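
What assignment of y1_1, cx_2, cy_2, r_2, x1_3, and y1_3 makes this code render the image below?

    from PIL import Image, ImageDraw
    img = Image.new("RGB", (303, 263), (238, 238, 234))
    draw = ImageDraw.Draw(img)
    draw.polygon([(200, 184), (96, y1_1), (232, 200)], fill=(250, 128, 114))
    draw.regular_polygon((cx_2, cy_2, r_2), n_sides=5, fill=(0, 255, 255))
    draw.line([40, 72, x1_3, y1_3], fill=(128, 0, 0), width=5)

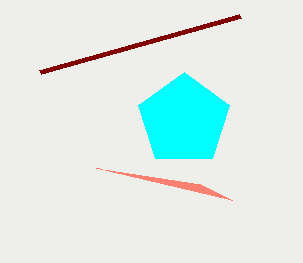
y1_1 = 168
cx_2 = 184
cy_2 = 120
r_2 = 48
x1_3 = 240
y1_3 = 16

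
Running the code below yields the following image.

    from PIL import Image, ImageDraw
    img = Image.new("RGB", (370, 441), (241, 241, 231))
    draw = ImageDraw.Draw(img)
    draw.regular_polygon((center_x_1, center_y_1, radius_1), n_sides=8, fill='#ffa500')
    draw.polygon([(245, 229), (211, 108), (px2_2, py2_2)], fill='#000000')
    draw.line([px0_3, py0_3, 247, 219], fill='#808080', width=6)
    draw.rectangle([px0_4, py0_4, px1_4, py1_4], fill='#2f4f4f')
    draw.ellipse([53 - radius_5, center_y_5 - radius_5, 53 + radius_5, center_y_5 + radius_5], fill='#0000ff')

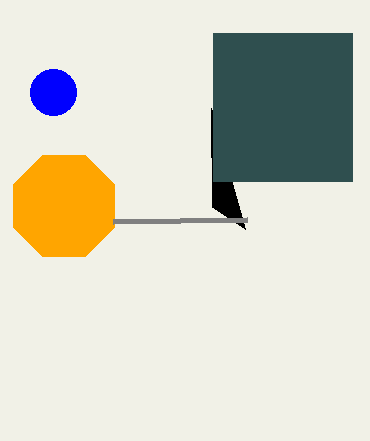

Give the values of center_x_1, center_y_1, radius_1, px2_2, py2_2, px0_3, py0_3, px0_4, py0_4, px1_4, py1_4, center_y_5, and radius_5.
center_x_1 = 64, center_y_1 = 206, radius_1 = 55, px2_2 = 212, py2_2 = 207, px0_3 = 113, py0_3 = 221, px0_4 = 213, py0_4 = 33, px1_4 = 352, py1_4 = 181, center_y_5 = 92, radius_5 = 23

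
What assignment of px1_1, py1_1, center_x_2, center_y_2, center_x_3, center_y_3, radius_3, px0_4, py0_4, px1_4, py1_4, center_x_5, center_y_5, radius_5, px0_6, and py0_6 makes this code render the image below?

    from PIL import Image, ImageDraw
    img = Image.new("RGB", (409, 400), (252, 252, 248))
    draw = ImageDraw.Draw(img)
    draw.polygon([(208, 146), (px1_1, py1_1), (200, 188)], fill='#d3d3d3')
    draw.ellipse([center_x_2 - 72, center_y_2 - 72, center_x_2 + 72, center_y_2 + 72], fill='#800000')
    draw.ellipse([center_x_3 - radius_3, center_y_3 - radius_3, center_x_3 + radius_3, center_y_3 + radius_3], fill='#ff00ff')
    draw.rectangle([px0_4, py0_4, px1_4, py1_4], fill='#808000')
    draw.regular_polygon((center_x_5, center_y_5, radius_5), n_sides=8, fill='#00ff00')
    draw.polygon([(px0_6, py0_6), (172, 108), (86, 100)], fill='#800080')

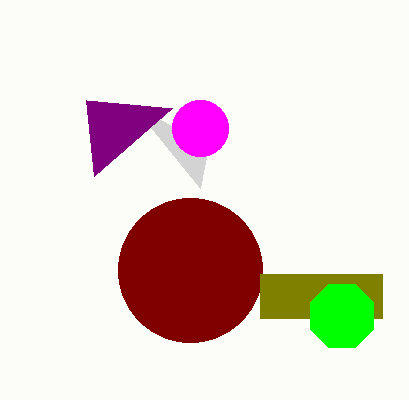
px1_1 = 132
py1_1 = 104
center_x_2 = 190
center_y_2 = 270
center_x_3 = 200
center_y_3 = 128
radius_3 = 28
px0_4 = 260
py0_4 = 274
px1_4 = 382
py1_4 = 318
center_x_5 = 342
center_y_5 = 316
radius_5 = 34
px0_6 = 94
py0_6 = 176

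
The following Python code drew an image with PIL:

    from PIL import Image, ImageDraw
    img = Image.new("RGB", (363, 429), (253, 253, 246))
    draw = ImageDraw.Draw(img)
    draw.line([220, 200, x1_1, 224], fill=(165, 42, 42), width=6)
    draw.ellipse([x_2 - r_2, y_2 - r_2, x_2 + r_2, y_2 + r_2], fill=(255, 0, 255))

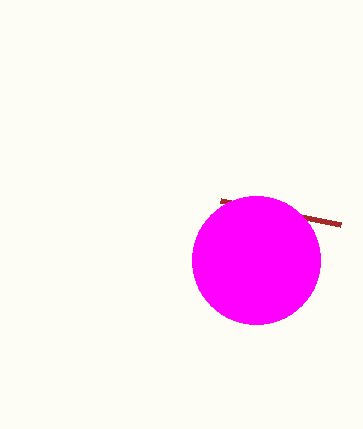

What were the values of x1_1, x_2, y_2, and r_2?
x1_1 = 340; x_2 = 256; y_2 = 260; r_2 = 64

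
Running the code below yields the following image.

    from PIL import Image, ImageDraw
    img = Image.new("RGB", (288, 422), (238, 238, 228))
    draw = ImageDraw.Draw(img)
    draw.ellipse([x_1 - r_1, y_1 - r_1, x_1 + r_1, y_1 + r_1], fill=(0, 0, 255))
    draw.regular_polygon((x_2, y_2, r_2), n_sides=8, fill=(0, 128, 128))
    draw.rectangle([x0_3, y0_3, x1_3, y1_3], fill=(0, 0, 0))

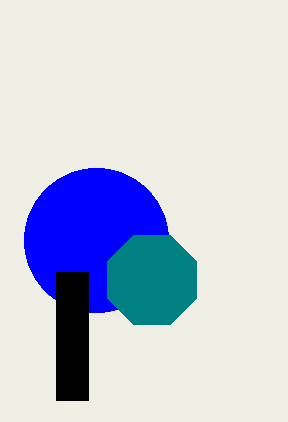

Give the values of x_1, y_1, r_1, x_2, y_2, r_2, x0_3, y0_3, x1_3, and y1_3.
x_1 = 96; y_1 = 240; r_1 = 72; x_2 = 152; y_2 = 280; r_2 = 48; x0_3 = 56; y0_3 = 272; x1_3 = 88; y1_3 = 400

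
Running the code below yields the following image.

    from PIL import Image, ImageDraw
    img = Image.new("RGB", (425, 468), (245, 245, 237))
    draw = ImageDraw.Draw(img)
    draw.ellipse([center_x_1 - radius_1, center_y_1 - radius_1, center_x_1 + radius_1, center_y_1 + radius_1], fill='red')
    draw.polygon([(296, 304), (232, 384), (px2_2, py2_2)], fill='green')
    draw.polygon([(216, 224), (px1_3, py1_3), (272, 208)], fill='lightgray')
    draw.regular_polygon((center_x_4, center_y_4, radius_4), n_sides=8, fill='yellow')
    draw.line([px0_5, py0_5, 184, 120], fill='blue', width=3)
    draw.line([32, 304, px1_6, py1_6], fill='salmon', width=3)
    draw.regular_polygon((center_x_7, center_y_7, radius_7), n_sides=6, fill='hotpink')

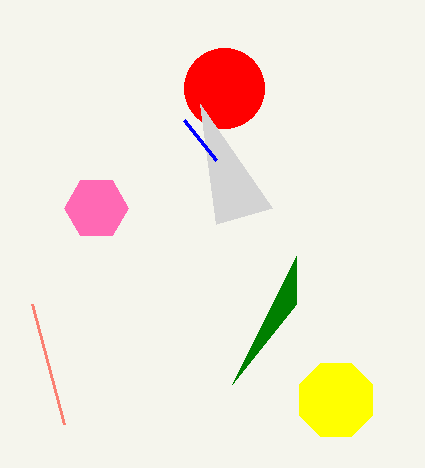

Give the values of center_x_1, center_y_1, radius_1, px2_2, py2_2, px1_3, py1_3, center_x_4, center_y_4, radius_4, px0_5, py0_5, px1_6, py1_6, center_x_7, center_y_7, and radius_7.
center_x_1 = 224, center_y_1 = 88, radius_1 = 40, px2_2 = 296, py2_2 = 256, px1_3 = 200, py1_3 = 104, center_x_4 = 336, center_y_4 = 400, radius_4 = 40, px0_5 = 216, py0_5 = 160, px1_6 = 64, py1_6 = 424, center_x_7 = 96, center_y_7 = 208, radius_7 = 32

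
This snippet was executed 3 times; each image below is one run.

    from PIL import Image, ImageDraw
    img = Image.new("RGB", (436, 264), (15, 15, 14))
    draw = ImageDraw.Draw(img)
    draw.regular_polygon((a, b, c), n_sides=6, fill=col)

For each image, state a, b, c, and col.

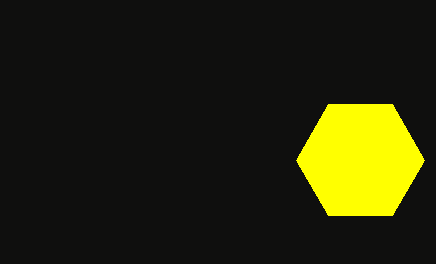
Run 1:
a = 360, b = 160, c = 64, col = 'yellow'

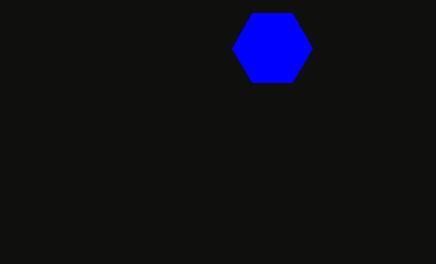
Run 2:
a = 272, b = 48, c = 40, col = 'blue'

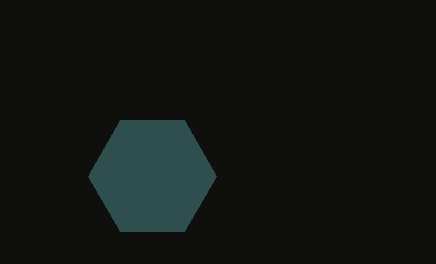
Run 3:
a = 152; b = 176; c = 64; col = 'darkslategray'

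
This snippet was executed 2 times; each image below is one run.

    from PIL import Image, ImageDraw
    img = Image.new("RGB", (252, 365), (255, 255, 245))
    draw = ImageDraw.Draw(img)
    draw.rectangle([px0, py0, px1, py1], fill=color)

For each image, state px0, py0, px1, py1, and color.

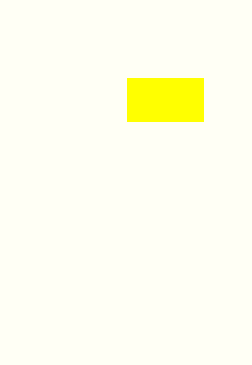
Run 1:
px0 = 127, py0 = 78, px1 = 203, py1 = 121, color = 'yellow'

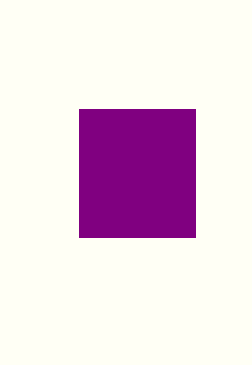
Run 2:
px0 = 79; py0 = 109; px1 = 195; py1 = 237; color = 'purple'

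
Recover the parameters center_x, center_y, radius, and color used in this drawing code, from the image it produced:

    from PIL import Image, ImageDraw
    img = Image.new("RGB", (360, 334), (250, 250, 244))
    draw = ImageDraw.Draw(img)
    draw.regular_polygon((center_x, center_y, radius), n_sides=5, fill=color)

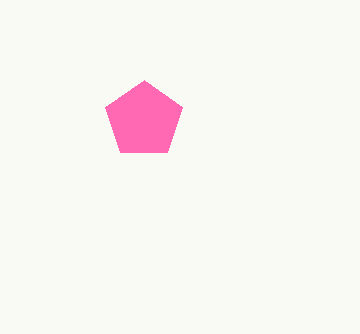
center_x = 144, center_y = 120, radius = 40, color = 'hotpink'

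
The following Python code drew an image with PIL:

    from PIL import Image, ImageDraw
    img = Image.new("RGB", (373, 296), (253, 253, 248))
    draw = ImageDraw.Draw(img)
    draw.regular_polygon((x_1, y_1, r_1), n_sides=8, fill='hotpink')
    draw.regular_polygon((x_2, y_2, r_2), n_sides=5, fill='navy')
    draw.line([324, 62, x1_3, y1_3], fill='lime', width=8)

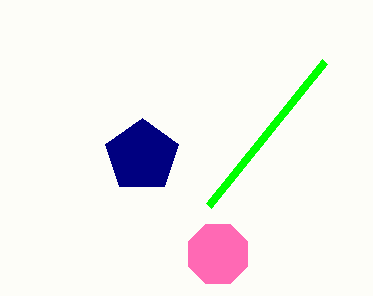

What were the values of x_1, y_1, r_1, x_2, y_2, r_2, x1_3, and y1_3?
x_1 = 218
y_1 = 254
r_1 = 32
x_2 = 142
y_2 = 156
r_2 = 38
x1_3 = 208
y1_3 = 206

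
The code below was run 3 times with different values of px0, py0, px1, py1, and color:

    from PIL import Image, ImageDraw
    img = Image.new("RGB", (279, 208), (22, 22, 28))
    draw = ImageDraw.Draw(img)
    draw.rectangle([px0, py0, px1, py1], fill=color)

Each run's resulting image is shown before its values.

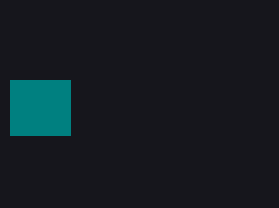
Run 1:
px0 = 10
py0 = 80
px1 = 70
py1 = 135
color = 'teal'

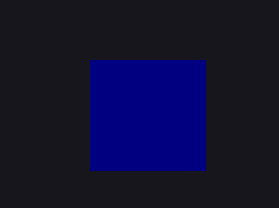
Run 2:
px0 = 90, py0 = 60, px1 = 205, py1 = 170, color = 'navy'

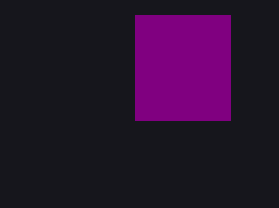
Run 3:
px0 = 135
py0 = 15
px1 = 230
py1 = 120
color = 'purple'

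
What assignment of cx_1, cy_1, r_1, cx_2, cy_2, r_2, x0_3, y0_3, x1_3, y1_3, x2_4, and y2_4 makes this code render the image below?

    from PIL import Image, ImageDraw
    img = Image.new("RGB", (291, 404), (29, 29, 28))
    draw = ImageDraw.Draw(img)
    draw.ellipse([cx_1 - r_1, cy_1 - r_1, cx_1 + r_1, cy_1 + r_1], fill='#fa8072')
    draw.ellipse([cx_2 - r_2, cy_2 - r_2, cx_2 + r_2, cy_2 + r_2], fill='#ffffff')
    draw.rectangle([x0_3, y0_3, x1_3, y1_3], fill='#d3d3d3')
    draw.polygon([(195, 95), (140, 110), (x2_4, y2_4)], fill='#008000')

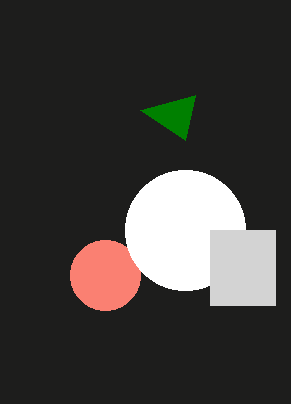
cx_1 = 105; cy_1 = 275; r_1 = 35; cx_2 = 185; cy_2 = 230; r_2 = 60; x0_3 = 210; y0_3 = 230; x1_3 = 275; y1_3 = 305; x2_4 = 185; y2_4 = 140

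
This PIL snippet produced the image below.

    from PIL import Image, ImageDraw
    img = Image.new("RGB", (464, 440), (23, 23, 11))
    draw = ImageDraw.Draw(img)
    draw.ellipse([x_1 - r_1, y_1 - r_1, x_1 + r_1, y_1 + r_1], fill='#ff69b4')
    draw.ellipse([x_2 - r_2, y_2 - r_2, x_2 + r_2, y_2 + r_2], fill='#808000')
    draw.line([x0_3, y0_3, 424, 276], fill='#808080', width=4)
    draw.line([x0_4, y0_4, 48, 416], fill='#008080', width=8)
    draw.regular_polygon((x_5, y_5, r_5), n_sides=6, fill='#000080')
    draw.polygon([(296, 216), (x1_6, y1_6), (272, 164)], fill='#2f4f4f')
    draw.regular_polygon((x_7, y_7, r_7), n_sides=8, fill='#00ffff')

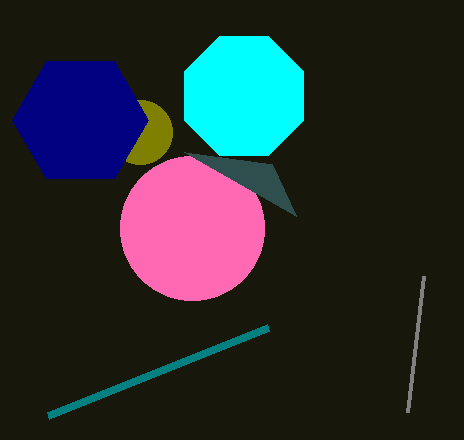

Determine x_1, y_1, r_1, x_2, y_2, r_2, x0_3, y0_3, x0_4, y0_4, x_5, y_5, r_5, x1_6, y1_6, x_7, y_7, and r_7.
x_1 = 192, y_1 = 228, r_1 = 72, x_2 = 140, y_2 = 132, r_2 = 32, x0_3 = 408, y0_3 = 412, x0_4 = 268, y0_4 = 328, x_5 = 80, y_5 = 120, r_5 = 68, x1_6 = 184, y1_6 = 152, x_7 = 244, y_7 = 96, r_7 = 64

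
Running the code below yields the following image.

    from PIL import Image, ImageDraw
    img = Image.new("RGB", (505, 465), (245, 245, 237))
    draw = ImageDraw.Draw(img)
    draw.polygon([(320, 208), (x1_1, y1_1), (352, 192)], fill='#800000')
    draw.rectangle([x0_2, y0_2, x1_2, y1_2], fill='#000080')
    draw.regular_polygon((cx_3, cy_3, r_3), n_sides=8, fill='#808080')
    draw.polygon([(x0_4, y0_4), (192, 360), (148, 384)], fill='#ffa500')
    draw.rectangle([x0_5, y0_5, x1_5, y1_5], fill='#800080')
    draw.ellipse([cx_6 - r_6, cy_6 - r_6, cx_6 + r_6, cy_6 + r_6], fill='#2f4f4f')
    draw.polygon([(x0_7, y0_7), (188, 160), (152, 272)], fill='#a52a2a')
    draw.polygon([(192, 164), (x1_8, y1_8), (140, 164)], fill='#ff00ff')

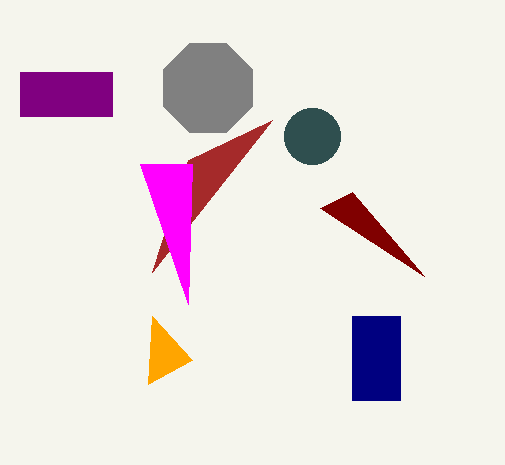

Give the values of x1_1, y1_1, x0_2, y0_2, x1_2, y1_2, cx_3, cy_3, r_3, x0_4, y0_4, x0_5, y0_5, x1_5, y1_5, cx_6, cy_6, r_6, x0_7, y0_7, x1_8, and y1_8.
x1_1 = 424
y1_1 = 276
x0_2 = 352
y0_2 = 316
x1_2 = 400
y1_2 = 400
cx_3 = 208
cy_3 = 88
r_3 = 48
x0_4 = 152
y0_4 = 316
x0_5 = 20
y0_5 = 72
x1_5 = 112
y1_5 = 116
cx_6 = 312
cy_6 = 136
r_6 = 28
x0_7 = 272
y0_7 = 120
x1_8 = 188
y1_8 = 304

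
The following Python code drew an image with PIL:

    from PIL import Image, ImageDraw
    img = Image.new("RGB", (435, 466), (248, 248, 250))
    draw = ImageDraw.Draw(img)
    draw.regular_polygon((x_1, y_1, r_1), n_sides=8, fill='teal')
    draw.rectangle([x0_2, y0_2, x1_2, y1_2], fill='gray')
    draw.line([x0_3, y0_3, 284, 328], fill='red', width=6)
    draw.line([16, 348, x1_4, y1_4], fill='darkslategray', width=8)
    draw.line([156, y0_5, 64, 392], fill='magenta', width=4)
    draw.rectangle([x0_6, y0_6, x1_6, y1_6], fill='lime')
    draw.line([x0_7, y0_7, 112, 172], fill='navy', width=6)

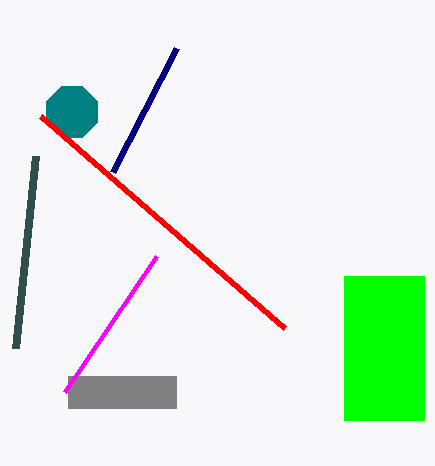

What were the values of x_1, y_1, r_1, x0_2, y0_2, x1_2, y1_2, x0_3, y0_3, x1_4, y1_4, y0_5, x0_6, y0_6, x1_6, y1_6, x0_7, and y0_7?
x_1 = 72
y_1 = 112
r_1 = 28
x0_2 = 68
y0_2 = 376
x1_2 = 176
y1_2 = 408
x0_3 = 40
y0_3 = 116
x1_4 = 36
y1_4 = 156
y0_5 = 256
x0_6 = 344
y0_6 = 276
x1_6 = 424
y1_6 = 420
x0_7 = 176
y0_7 = 48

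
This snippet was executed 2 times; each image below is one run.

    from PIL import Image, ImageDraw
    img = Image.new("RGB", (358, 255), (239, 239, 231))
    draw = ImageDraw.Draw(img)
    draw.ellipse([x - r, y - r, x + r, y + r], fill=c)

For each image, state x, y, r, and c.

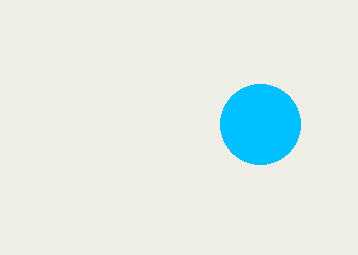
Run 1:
x = 260; y = 124; r = 40; c = 'deepskyblue'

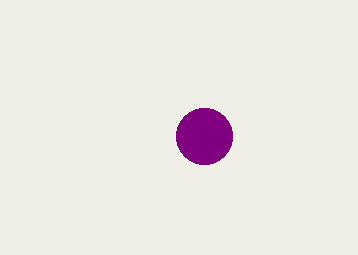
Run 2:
x = 204; y = 136; r = 28; c = 'purple'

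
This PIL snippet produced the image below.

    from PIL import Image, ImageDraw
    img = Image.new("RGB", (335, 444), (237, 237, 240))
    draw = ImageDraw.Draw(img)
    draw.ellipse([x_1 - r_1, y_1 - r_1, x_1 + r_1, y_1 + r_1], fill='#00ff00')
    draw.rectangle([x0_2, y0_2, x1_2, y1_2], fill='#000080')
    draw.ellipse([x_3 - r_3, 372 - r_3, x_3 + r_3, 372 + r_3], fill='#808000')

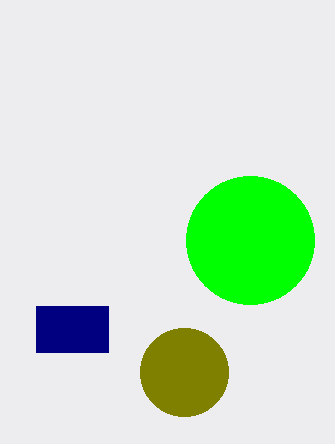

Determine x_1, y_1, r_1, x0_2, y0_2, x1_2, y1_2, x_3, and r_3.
x_1 = 250; y_1 = 240; r_1 = 64; x0_2 = 36; y0_2 = 306; x1_2 = 108; y1_2 = 352; x_3 = 184; r_3 = 44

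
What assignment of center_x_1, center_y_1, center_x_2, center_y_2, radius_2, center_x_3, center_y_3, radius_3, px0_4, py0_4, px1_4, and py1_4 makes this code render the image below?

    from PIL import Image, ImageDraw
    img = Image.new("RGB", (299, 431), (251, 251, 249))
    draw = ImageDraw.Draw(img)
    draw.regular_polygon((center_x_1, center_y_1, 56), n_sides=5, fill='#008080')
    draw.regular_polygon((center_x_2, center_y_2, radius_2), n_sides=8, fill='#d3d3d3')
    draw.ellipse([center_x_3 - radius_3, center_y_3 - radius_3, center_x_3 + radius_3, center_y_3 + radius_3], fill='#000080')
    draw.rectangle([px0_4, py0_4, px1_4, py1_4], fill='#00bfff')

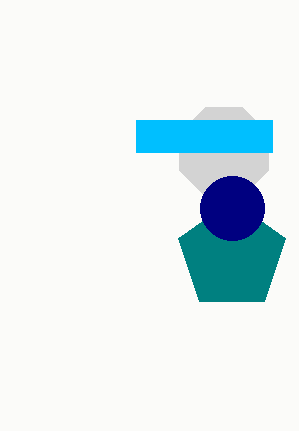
center_x_1 = 232
center_y_1 = 256
center_x_2 = 224
center_y_2 = 152
radius_2 = 48
center_x_3 = 232
center_y_3 = 208
radius_3 = 32
px0_4 = 136
py0_4 = 120
px1_4 = 272
py1_4 = 152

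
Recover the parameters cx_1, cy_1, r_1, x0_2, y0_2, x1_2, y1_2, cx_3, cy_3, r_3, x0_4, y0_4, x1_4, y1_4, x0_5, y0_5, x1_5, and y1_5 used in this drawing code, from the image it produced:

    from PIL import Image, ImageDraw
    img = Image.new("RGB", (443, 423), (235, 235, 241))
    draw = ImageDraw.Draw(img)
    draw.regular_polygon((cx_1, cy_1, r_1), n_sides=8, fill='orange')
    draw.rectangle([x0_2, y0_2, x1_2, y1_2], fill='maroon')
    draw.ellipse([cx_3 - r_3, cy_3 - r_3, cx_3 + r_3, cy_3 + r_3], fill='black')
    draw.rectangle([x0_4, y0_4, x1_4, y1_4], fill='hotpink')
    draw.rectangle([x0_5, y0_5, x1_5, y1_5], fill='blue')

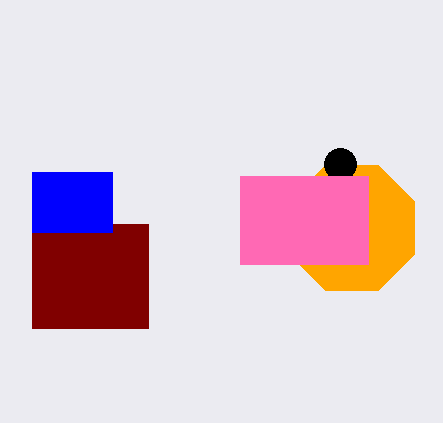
cx_1 = 352, cy_1 = 228, r_1 = 68, x0_2 = 32, y0_2 = 224, x1_2 = 148, y1_2 = 328, cx_3 = 340, cy_3 = 164, r_3 = 16, x0_4 = 240, y0_4 = 176, x1_4 = 368, y1_4 = 264, x0_5 = 32, y0_5 = 172, x1_5 = 112, y1_5 = 232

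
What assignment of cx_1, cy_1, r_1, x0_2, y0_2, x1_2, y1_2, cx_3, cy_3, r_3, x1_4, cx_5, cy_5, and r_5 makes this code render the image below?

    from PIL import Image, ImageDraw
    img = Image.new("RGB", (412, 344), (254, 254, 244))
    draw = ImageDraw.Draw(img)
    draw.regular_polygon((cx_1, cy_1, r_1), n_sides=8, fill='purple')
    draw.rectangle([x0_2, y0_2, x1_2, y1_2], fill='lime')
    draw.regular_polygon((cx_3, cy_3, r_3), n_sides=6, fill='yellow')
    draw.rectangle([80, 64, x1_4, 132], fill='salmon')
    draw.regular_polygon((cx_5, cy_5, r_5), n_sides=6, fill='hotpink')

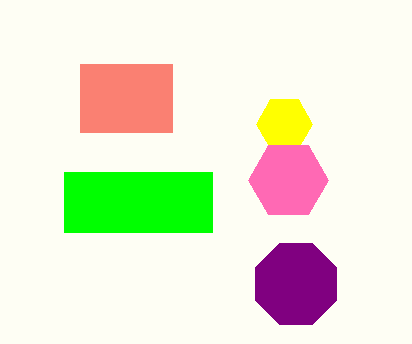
cx_1 = 296
cy_1 = 284
r_1 = 44
x0_2 = 64
y0_2 = 172
x1_2 = 212
y1_2 = 232
cx_3 = 284
cy_3 = 124
r_3 = 28
x1_4 = 172
cx_5 = 288
cy_5 = 180
r_5 = 40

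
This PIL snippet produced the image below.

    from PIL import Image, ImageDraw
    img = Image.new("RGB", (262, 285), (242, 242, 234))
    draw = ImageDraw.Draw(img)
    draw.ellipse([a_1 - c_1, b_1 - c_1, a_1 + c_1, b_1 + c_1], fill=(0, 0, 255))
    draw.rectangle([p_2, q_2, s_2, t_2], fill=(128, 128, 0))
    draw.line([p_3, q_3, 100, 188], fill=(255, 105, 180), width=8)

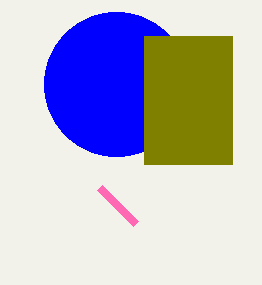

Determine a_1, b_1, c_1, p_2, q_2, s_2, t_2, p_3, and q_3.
a_1 = 116, b_1 = 84, c_1 = 72, p_2 = 144, q_2 = 36, s_2 = 232, t_2 = 164, p_3 = 136, q_3 = 224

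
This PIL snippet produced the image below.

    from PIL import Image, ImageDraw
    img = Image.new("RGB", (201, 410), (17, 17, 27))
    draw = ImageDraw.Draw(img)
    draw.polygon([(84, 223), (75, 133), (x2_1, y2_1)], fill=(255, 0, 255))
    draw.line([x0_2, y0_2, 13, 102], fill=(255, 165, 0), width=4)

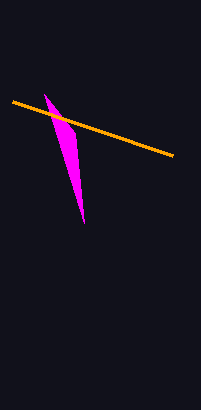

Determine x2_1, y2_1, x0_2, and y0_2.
x2_1 = 44
y2_1 = 94
x0_2 = 173
y0_2 = 156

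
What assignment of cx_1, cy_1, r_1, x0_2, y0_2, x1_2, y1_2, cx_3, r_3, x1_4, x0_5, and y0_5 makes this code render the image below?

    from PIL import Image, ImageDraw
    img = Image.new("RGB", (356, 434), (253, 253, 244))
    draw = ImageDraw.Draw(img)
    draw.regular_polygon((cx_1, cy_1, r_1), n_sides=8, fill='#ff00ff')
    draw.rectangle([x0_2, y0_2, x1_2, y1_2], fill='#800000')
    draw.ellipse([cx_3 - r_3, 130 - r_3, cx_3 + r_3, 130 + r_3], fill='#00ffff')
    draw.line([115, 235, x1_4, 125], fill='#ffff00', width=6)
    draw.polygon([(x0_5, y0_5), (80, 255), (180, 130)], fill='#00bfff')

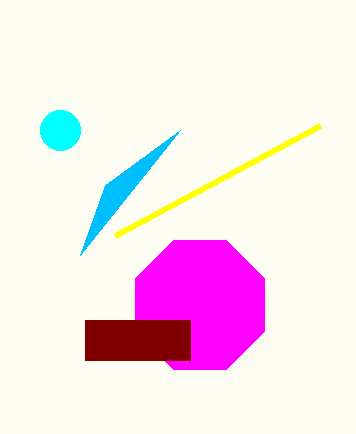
cx_1 = 200
cy_1 = 305
r_1 = 70
x0_2 = 85
y0_2 = 320
x1_2 = 190
y1_2 = 360
cx_3 = 60
r_3 = 20
x1_4 = 320
x0_5 = 105
y0_5 = 185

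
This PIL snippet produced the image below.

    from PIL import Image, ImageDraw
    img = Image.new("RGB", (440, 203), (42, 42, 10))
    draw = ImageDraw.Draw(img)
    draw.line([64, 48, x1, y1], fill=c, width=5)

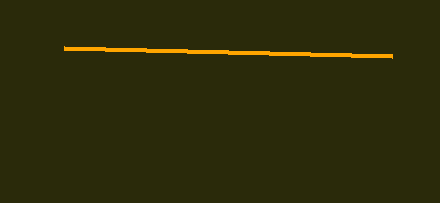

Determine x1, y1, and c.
x1 = 392
y1 = 56
c = 'orange'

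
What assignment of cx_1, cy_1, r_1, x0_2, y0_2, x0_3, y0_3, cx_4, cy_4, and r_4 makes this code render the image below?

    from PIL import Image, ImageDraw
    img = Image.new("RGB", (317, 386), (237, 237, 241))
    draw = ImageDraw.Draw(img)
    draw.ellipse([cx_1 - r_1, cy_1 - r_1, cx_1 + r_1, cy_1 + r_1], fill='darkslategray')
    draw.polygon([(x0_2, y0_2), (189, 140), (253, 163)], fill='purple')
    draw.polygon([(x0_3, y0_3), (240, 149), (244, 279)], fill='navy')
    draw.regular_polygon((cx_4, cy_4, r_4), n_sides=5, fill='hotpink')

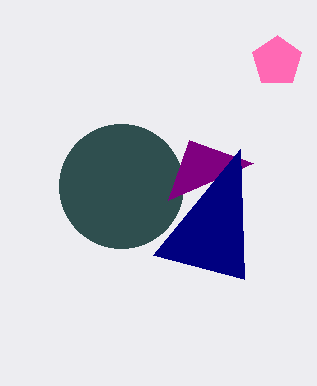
cx_1 = 121; cy_1 = 186; r_1 = 62; x0_2 = 168; y0_2 = 200; x0_3 = 153; y0_3 = 255; cx_4 = 277; cy_4 = 61; r_4 = 26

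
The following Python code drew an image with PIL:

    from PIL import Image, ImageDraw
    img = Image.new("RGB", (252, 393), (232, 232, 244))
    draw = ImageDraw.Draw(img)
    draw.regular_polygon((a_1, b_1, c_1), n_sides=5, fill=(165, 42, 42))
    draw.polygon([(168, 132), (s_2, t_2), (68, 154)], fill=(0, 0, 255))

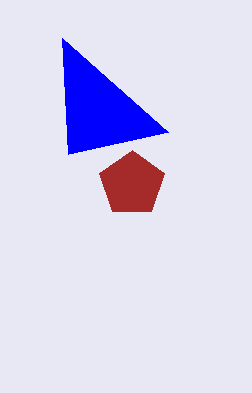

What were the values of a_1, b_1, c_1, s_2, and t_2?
a_1 = 132; b_1 = 184; c_1 = 34; s_2 = 62; t_2 = 38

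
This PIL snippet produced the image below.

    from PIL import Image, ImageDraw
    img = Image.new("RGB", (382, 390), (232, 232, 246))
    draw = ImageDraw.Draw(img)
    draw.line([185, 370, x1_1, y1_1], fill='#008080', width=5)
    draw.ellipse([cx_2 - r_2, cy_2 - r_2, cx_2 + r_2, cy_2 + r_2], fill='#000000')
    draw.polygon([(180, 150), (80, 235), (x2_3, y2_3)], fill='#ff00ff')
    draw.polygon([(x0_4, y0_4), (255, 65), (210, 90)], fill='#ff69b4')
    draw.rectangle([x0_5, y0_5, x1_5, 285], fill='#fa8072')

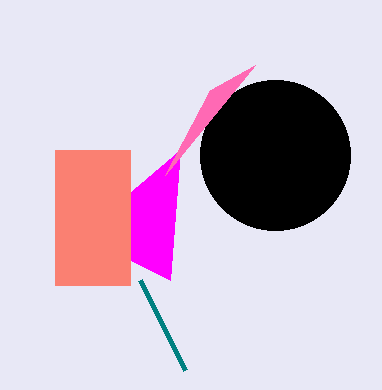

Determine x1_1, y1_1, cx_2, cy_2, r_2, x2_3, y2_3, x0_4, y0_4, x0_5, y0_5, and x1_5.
x1_1 = 140; y1_1 = 280; cx_2 = 275; cy_2 = 155; r_2 = 75; x2_3 = 170; y2_3 = 280; x0_4 = 165; y0_4 = 175; x0_5 = 55; y0_5 = 150; x1_5 = 130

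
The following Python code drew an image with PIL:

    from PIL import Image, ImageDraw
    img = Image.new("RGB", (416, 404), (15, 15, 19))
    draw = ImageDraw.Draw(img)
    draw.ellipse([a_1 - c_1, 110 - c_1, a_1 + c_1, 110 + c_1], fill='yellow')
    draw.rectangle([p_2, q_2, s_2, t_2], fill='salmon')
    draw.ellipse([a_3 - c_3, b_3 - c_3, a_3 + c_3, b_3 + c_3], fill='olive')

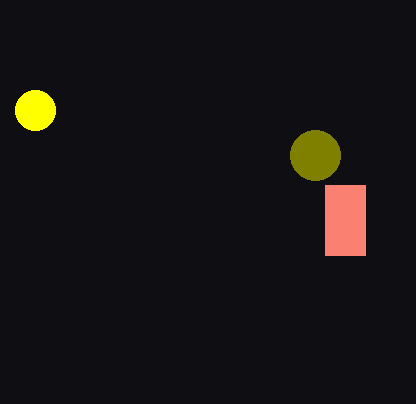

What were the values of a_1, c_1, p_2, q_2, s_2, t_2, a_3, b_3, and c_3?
a_1 = 35, c_1 = 20, p_2 = 325, q_2 = 185, s_2 = 365, t_2 = 255, a_3 = 315, b_3 = 155, c_3 = 25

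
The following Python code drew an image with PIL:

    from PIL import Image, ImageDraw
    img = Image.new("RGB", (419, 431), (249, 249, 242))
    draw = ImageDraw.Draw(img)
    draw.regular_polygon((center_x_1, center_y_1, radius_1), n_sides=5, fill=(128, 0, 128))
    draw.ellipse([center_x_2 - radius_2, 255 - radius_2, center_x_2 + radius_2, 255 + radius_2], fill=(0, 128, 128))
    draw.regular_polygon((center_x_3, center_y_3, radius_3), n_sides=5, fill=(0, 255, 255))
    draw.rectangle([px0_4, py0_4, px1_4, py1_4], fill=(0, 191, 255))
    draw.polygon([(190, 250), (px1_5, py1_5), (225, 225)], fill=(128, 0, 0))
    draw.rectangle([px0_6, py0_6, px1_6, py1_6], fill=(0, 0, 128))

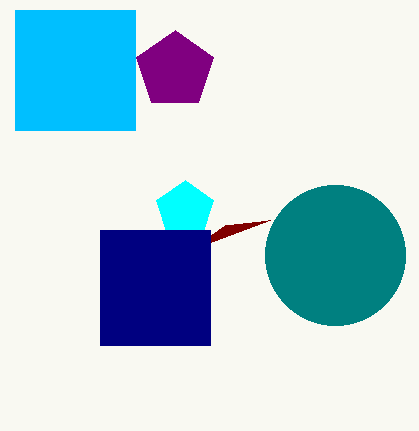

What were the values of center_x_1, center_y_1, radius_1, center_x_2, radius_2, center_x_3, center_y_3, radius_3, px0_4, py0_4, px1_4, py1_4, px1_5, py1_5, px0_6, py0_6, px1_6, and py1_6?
center_x_1 = 175, center_y_1 = 70, radius_1 = 40, center_x_2 = 335, radius_2 = 70, center_x_3 = 185, center_y_3 = 210, radius_3 = 30, px0_4 = 15, py0_4 = 10, px1_4 = 135, py1_4 = 130, px1_5 = 270, py1_5 = 220, px0_6 = 100, py0_6 = 230, px1_6 = 210, py1_6 = 345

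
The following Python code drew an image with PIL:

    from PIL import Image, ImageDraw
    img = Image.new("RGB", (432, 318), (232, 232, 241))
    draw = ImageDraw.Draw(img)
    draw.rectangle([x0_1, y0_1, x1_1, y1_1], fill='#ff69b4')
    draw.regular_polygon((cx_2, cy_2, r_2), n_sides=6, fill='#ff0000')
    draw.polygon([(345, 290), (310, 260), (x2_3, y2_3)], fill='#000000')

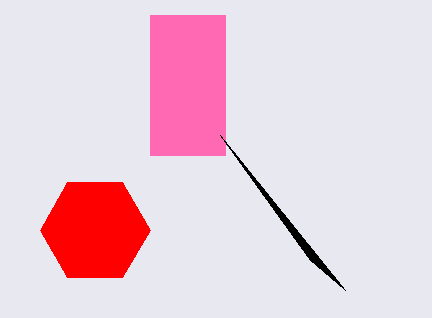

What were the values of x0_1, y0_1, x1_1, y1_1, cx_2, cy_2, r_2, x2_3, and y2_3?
x0_1 = 150; y0_1 = 15; x1_1 = 225; y1_1 = 155; cx_2 = 95; cy_2 = 230; r_2 = 55; x2_3 = 220; y2_3 = 135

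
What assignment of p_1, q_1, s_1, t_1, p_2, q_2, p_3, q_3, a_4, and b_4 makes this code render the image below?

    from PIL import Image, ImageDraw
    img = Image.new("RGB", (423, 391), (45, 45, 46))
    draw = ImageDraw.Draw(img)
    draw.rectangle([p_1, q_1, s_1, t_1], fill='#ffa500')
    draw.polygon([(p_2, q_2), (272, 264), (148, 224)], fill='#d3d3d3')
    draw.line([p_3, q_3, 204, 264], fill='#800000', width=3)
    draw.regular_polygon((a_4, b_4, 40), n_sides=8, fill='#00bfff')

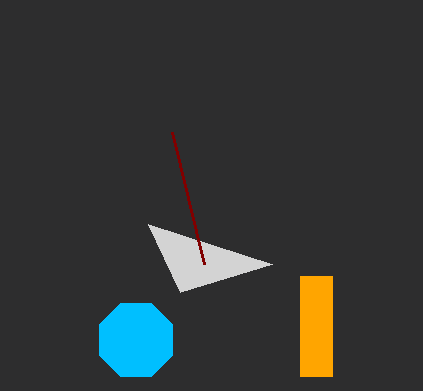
p_1 = 300; q_1 = 276; s_1 = 332; t_1 = 376; p_2 = 180; q_2 = 292; p_3 = 172; q_3 = 132; a_4 = 136; b_4 = 340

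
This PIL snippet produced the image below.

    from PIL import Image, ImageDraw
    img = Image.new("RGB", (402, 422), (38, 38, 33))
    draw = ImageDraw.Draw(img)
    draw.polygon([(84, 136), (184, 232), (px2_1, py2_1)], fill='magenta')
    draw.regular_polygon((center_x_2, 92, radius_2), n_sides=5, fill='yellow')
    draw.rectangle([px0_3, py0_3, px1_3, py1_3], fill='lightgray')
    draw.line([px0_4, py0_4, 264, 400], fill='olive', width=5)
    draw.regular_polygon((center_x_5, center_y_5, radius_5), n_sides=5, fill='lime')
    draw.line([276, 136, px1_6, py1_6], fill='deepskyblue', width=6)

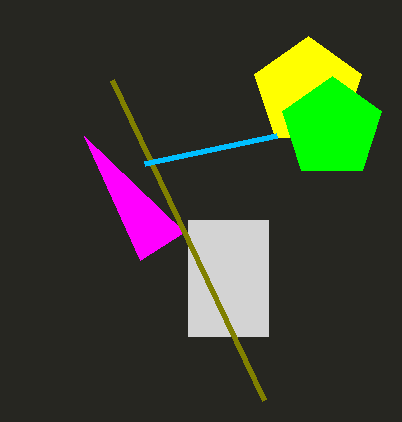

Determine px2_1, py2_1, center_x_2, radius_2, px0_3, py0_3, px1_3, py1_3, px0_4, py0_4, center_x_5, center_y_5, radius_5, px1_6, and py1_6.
px2_1 = 140, py2_1 = 260, center_x_2 = 308, radius_2 = 56, px0_3 = 188, py0_3 = 220, px1_3 = 268, py1_3 = 336, px0_4 = 112, py0_4 = 80, center_x_5 = 332, center_y_5 = 128, radius_5 = 52, px1_6 = 144, py1_6 = 164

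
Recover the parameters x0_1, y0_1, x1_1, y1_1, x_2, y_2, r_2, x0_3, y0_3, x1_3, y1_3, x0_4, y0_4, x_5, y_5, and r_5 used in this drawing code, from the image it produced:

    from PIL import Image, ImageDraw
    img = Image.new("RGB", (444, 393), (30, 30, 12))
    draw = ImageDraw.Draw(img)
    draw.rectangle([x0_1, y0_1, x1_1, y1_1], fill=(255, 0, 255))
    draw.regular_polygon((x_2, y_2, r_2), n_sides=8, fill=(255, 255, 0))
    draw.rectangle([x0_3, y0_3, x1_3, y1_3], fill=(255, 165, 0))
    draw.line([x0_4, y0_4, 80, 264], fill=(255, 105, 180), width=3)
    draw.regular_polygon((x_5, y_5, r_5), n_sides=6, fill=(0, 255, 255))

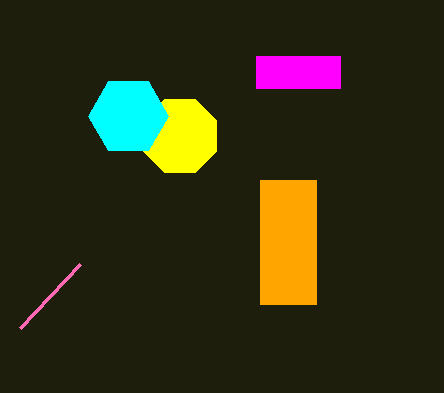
x0_1 = 256; y0_1 = 56; x1_1 = 340; y1_1 = 88; x_2 = 180; y_2 = 136; r_2 = 40; x0_3 = 260; y0_3 = 180; x1_3 = 316; y1_3 = 304; x0_4 = 20; y0_4 = 328; x_5 = 128; y_5 = 116; r_5 = 40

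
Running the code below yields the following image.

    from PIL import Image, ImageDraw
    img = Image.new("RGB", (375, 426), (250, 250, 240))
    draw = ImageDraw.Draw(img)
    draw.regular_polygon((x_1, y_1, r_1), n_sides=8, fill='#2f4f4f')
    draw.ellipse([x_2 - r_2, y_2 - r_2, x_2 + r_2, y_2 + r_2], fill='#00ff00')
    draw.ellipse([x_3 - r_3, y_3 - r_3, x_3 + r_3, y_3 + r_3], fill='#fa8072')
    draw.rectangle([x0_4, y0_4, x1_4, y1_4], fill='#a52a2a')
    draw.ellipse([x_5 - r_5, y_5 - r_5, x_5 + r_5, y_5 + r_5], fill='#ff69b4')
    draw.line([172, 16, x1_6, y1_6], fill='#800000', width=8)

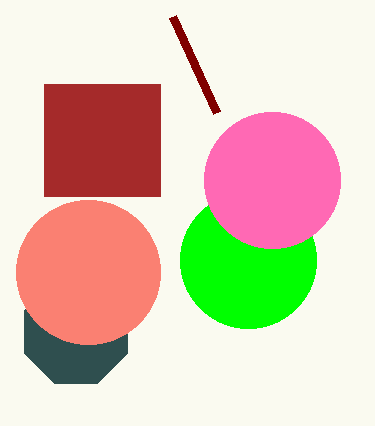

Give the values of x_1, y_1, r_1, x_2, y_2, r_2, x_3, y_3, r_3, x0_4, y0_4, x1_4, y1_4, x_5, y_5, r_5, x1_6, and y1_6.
x_1 = 76; y_1 = 332; r_1 = 56; x_2 = 248; y_2 = 260; r_2 = 68; x_3 = 88; y_3 = 272; r_3 = 72; x0_4 = 44; y0_4 = 84; x1_4 = 160; y1_4 = 196; x_5 = 272; y_5 = 180; r_5 = 68; x1_6 = 216; y1_6 = 112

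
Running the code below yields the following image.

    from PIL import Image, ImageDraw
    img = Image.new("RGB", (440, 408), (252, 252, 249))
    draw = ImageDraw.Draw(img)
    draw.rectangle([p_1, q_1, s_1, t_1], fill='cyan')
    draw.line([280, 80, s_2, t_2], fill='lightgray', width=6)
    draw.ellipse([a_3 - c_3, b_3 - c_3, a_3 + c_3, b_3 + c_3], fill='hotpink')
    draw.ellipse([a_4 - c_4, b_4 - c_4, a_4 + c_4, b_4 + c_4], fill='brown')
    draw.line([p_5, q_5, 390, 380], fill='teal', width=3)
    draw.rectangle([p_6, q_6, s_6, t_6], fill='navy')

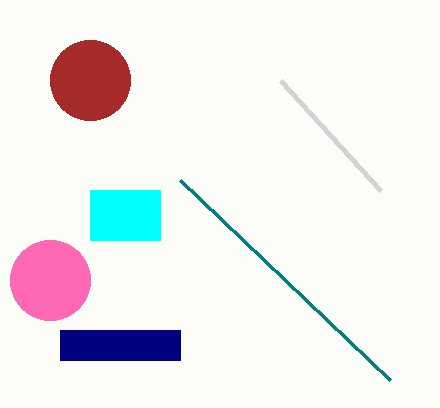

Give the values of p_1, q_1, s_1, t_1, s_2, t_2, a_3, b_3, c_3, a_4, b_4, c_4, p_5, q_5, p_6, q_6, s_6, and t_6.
p_1 = 90, q_1 = 190, s_1 = 160, t_1 = 240, s_2 = 380, t_2 = 190, a_3 = 50, b_3 = 280, c_3 = 40, a_4 = 90, b_4 = 80, c_4 = 40, p_5 = 180, q_5 = 180, p_6 = 60, q_6 = 330, s_6 = 180, t_6 = 360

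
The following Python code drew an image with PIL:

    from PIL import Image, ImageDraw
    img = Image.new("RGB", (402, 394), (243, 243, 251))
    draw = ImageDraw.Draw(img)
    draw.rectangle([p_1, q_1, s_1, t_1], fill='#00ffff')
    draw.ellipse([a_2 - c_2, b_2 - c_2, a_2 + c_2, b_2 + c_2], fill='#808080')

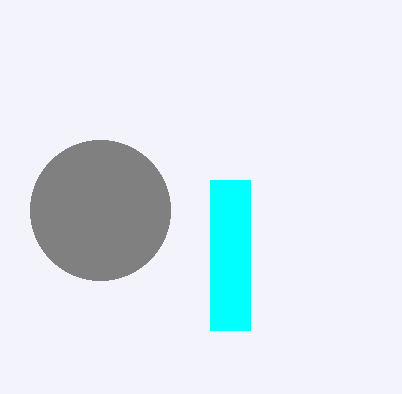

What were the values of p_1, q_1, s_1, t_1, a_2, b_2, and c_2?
p_1 = 210, q_1 = 180, s_1 = 250, t_1 = 330, a_2 = 100, b_2 = 210, c_2 = 70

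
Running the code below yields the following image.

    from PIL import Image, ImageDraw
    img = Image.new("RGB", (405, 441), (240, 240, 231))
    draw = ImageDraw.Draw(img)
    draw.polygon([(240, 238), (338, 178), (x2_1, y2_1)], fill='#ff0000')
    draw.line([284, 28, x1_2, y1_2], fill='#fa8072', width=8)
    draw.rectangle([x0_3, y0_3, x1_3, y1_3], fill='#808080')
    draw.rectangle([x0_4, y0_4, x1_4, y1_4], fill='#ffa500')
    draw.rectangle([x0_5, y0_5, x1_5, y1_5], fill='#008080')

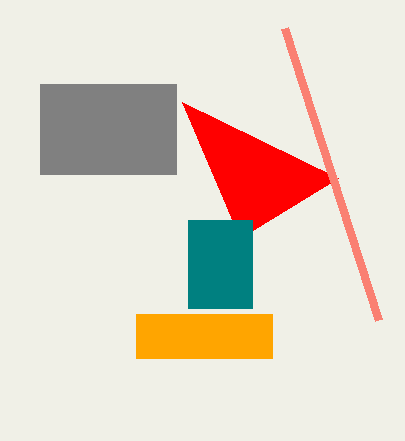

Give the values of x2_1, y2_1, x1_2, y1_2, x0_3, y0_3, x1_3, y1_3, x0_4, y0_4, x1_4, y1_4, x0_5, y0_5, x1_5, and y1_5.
x2_1 = 182
y2_1 = 102
x1_2 = 378
y1_2 = 320
x0_3 = 40
y0_3 = 84
x1_3 = 176
y1_3 = 174
x0_4 = 136
y0_4 = 314
x1_4 = 272
y1_4 = 358
x0_5 = 188
y0_5 = 220
x1_5 = 252
y1_5 = 308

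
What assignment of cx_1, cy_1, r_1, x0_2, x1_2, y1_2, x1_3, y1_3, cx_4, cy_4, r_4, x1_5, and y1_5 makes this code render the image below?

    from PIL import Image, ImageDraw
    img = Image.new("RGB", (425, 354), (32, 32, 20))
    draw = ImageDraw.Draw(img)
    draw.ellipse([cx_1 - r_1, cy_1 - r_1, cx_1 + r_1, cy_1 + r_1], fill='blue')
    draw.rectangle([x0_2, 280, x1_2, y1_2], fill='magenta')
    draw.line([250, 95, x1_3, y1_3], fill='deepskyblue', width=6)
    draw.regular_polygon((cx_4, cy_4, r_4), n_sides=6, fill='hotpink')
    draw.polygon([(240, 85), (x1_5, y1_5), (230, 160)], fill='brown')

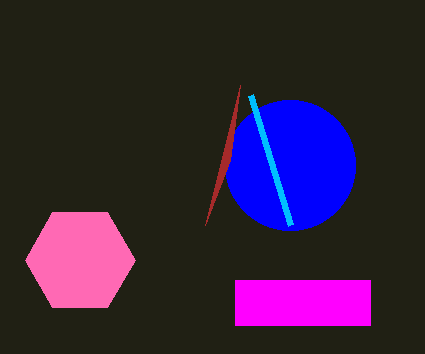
cx_1 = 290; cy_1 = 165; r_1 = 65; x0_2 = 235; x1_2 = 370; y1_2 = 325; x1_3 = 290; y1_3 = 225; cx_4 = 80; cy_4 = 260; r_4 = 55; x1_5 = 205; y1_5 = 225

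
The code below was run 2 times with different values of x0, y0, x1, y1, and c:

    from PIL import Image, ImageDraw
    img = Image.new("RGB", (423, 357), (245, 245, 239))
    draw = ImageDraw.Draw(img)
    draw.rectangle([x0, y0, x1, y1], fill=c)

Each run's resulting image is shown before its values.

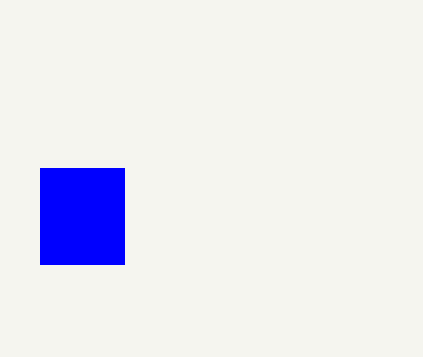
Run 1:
x0 = 40; y0 = 168; x1 = 124; y1 = 264; c = 'blue'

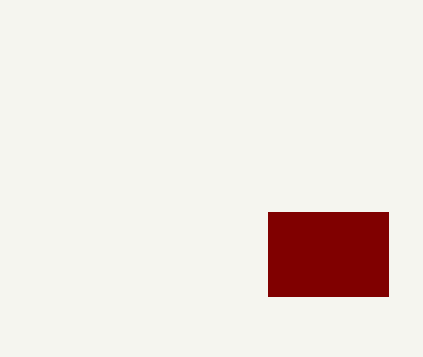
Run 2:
x0 = 268
y0 = 212
x1 = 388
y1 = 296
c = 'maroon'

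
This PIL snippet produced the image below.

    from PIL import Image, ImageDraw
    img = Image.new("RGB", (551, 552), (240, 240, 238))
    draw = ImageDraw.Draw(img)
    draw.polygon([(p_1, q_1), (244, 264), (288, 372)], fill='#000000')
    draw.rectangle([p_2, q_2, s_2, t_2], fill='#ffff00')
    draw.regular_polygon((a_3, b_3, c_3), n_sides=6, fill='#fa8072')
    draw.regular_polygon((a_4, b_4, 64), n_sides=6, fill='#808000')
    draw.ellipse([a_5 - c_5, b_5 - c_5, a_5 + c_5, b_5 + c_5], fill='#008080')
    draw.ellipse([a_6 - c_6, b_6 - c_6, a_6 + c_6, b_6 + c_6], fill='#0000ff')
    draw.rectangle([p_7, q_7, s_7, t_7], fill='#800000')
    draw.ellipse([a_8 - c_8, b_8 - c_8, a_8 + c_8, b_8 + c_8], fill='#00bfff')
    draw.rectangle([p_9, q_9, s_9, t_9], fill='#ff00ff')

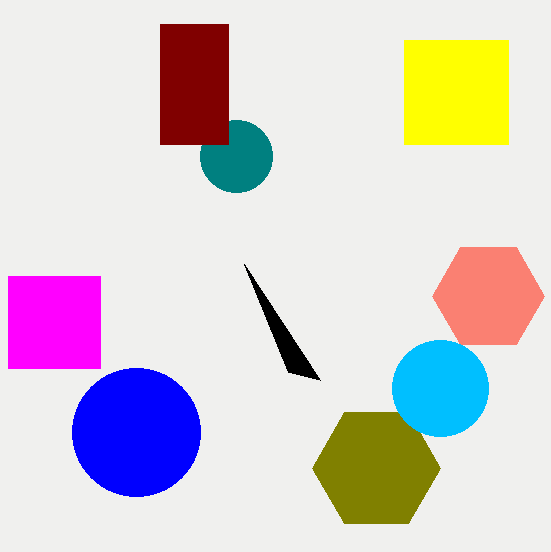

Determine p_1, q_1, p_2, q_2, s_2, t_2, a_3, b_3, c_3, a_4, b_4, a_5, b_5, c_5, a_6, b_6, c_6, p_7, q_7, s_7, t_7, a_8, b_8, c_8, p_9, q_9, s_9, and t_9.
p_1 = 320, q_1 = 380, p_2 = 404, q_2 = 40, s_2 = 508, t_2 = 144, a_3 = 488, b_3 = 296, c_3 = 56, a_4 = 376, b_4 = 468, a_5 = 236, b_5 = 156, c_5 = 36, a_6 = 136, b_6 = 432, c_6 = 64, p_7 = 160, q_7 = 24, s_7 = 228, t_7 = 144, a_8 = 440, b_8 = 388, c_8 = 48, p_9 = 8, q_9 = 276, s_9 = 100, t_9 = 368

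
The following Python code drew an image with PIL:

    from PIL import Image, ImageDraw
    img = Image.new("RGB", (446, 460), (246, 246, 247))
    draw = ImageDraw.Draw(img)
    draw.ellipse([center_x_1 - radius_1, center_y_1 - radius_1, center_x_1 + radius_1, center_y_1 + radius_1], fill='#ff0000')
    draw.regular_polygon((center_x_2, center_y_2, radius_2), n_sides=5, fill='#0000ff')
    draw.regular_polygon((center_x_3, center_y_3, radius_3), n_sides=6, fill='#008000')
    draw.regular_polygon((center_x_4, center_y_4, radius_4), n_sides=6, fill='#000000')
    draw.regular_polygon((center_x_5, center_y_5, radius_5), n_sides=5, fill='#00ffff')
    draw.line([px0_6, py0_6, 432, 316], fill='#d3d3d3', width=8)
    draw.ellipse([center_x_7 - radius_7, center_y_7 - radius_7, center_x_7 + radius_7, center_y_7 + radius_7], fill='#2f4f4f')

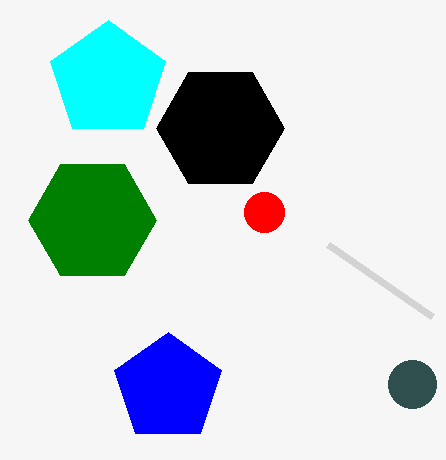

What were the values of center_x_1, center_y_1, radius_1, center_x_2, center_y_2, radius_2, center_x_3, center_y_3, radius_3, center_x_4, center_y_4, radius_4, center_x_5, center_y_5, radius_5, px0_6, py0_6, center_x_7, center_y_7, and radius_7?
center_x_1 = 264
center_y_1 = 212
radius_1 = 20
center_x_2 = 168
center_y_2 = 388
radius_2 = 56
center_x_3 = 92
center_y_3 = 220
radius_3 = 64
center_x_4 = 220
center_y_4 = 128
radius_4 = 64
center_x_5 = 108
center_y_5 = 80
radius_5 = 60
px0_6 = 328
py0_6 = 244
center_x_7 = 412
center_y_7 = 384
radius_7 = 24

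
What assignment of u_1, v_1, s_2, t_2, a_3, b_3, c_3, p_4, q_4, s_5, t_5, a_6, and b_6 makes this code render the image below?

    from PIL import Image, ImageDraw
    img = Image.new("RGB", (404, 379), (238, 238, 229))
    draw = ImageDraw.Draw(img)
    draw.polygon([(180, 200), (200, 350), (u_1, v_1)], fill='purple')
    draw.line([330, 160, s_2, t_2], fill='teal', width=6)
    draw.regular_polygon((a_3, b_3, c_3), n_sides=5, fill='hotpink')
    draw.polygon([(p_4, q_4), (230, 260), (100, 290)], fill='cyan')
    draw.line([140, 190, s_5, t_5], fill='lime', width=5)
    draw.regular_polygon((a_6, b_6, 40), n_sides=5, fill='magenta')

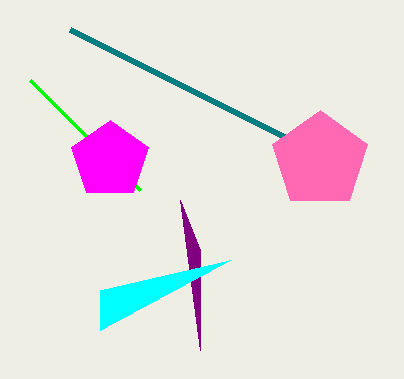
u_1 = 200, v_1 = 250, s_2 = 70, t_2 = 30, a_3 = 320, b_3 = 160, c_3 = 50, p_4 = 100, q_4 = 330, s_5 = 30, t_5 = 80, a_6 = 110, b_6 = 160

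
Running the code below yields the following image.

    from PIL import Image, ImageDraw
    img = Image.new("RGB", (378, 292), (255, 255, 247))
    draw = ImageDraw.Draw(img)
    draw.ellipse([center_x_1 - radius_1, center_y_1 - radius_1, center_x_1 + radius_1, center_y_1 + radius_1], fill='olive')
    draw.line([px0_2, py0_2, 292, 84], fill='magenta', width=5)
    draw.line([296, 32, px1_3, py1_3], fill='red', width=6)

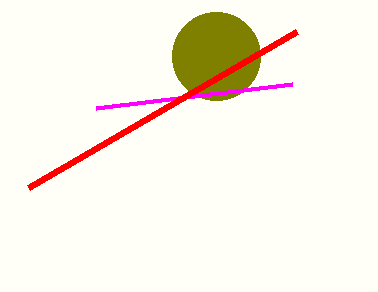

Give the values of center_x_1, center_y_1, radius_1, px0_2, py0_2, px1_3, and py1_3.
center_x_1 = 216; center_y_1 = 56; radius_1 = 44; px0_2 = 96; py0_2 = 108; px1_3 = 28; py1_3 = 188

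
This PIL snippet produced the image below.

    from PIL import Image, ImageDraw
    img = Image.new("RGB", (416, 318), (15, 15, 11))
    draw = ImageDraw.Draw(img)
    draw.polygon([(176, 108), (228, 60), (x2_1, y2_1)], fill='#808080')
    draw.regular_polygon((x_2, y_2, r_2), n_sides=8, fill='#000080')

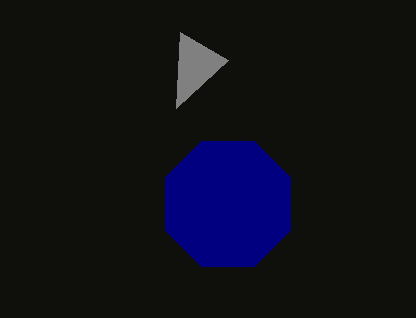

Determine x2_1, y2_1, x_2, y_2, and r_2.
x2_1 = 180
y2_1 = 32
x_2 = 228
y_2 = 204
r_2 = 68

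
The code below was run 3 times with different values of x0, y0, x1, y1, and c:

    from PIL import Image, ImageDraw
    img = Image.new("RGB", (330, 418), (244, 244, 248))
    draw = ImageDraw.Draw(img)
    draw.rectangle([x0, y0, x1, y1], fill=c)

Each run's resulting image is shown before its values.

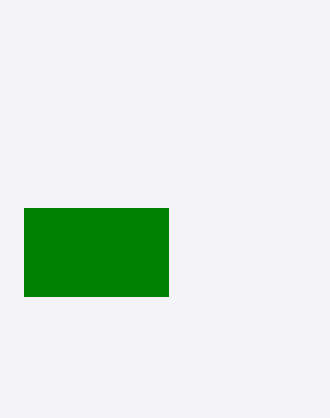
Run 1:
x0 = 24, y0 = 208, x1 = 168, y1 = 296, c = 'green'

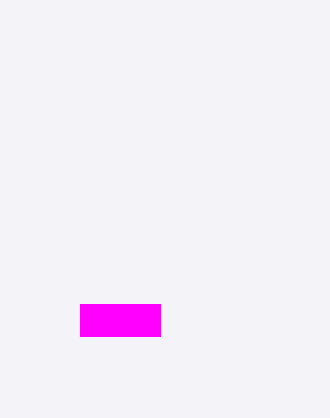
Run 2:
x0 = 80
y0 = 304
x1 = 160
y1 = 336
c = 'magenta'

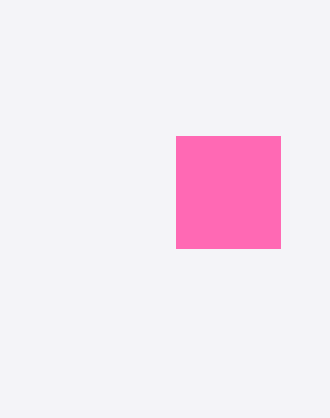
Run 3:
x0 = 176; y0 = 136; x1 = 280; y1 = 248; c = 'hotpink'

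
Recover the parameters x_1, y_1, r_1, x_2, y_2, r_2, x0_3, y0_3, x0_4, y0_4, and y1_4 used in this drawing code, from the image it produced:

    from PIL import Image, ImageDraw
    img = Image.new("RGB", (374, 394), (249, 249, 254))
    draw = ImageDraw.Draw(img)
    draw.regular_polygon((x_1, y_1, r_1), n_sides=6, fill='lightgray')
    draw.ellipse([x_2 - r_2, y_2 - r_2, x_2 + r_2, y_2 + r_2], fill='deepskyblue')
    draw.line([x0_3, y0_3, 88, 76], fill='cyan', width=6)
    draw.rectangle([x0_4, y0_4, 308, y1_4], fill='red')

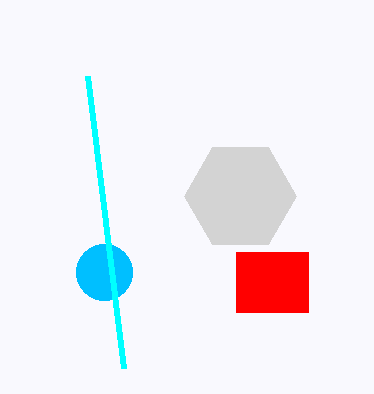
x_1 = 240
y_1 = 196
r_1 = 56
x_2 = 104
y_2 = 272
r_2 = 28
x0_3 = 124
y0_3 = 368
x0_4 = 236
y0_4 = 252
y1_4 = 312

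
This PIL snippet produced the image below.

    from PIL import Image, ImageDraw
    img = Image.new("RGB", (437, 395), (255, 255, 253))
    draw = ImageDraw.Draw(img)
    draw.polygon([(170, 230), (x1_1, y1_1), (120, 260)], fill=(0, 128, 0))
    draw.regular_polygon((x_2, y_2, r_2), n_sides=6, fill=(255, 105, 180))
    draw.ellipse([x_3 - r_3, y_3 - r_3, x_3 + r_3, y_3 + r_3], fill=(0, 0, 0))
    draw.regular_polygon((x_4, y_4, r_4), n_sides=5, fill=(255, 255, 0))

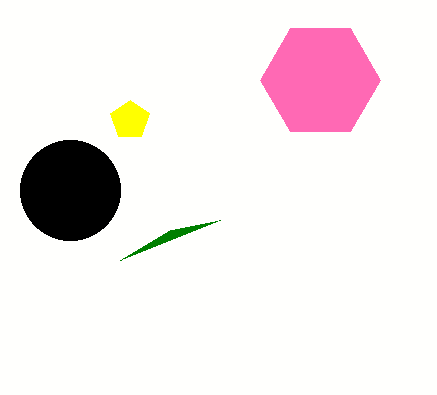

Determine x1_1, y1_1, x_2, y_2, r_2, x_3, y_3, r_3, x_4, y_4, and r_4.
x1_1 = 220; y1_1 = 220; x_2 = 320; y_2 = 80; r_2 = 60; x_3 = 70; y_3 = 190; r_3 = 50; x_4 = 130; y_4 = 120; r_4 = 20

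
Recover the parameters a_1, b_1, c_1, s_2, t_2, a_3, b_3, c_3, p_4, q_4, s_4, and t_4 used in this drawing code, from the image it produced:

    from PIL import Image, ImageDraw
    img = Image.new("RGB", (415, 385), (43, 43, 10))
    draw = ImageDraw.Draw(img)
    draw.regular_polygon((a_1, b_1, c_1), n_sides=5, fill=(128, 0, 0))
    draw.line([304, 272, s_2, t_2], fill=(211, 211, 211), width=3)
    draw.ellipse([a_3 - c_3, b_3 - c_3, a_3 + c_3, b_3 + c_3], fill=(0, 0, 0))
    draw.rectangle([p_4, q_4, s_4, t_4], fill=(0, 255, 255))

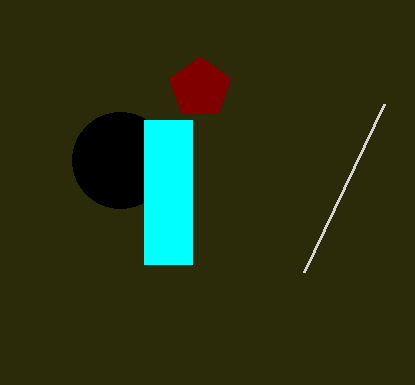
a_1 = 200, b_1 = 88, c_1 = 32, s_2 = 384, t_2 = 104, a_3 = 120, b_3 = 160, c_3 = 48, p_4 = 144, q_4 = 120, s_4 = 192, t_4 = 264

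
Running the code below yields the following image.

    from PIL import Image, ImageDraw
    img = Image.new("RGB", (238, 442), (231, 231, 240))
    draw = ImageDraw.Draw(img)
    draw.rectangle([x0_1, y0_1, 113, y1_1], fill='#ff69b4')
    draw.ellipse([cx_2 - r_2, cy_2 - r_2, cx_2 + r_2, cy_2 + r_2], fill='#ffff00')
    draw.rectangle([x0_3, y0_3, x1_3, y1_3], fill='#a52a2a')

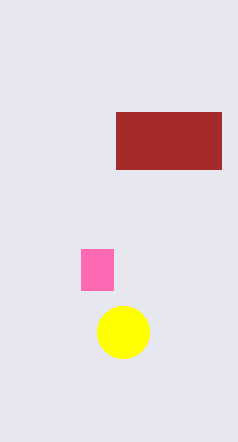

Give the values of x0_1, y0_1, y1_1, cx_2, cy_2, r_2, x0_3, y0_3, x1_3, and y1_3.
x0_1 = 81, y0_1 = 249, y1_1 = 290, cx_2 = 123, cy_2 = 332, r_2 = 26, x0_3 = 116, y0_3 = 112, x1_3 = 221, y1_3 = 169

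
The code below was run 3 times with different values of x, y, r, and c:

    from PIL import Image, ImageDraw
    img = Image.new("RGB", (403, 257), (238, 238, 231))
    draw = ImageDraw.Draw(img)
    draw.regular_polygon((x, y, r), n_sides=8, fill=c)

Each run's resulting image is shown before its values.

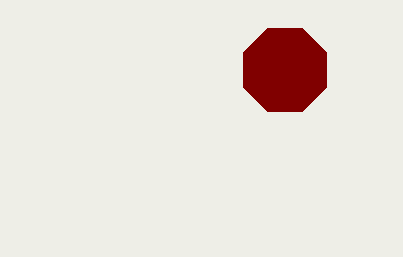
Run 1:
x = 285, y = 70, r = 45, c = 'maroon'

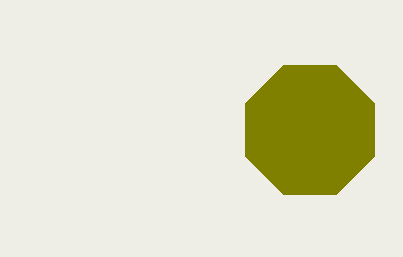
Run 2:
x = 310; y = 130; r = 70; c = 'olive'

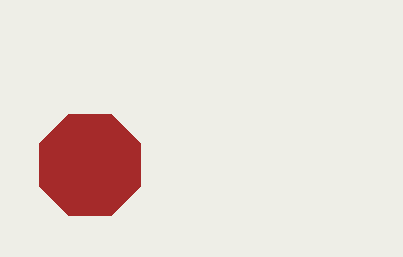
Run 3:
x = 90; y = 165; r = 55; c = 'brown'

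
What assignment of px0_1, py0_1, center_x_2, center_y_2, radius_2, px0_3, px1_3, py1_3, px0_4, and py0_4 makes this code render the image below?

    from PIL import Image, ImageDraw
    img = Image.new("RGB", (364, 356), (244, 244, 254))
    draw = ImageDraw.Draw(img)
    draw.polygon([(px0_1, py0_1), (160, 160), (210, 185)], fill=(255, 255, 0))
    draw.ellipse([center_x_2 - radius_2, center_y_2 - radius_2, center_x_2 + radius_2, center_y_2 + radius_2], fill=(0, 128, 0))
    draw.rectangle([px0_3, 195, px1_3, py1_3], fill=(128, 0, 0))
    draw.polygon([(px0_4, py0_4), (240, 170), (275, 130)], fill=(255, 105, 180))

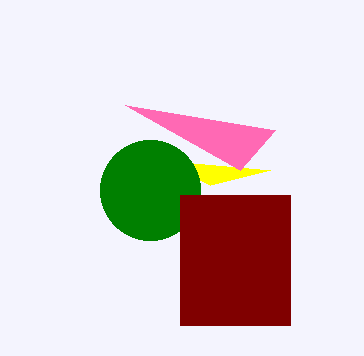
px0_1 = 270, py0_1 = 170, center_x_2 = 150, center_y_2 = 190, radius_2 = 50, px0_3 = 180, px1_3 = 290, py1_3 = 325, px0_4 = 125, py0_4 = 105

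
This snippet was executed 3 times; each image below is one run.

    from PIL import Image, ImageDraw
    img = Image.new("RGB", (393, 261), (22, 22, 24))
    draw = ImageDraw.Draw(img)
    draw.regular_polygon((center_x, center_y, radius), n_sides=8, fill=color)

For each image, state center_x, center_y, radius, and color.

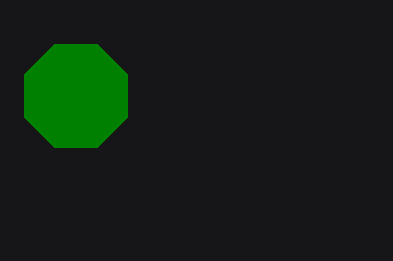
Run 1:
center_x = 76, center_y = 96, radius = 56, color = 'green'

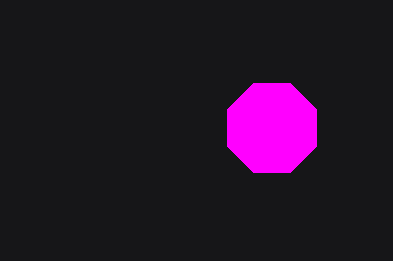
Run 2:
center_x = 272; center_y = 128; radius = 48; color = 'magenta'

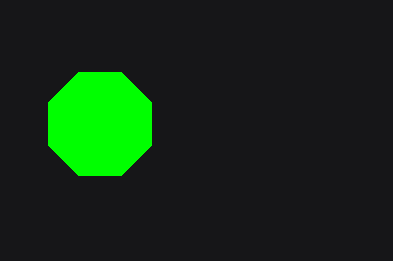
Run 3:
center_x = 100
center_y = 124
radius = 56
color = 'lime'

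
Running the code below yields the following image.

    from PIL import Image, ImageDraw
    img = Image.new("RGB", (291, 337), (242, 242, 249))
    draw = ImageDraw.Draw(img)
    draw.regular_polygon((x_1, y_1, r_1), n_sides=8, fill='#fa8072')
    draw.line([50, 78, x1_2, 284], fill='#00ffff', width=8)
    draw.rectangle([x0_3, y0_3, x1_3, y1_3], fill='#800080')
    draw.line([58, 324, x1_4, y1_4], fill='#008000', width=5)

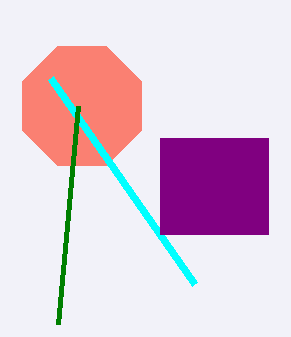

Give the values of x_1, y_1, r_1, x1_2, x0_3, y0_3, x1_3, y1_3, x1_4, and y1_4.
x_1 = 82, y_1 = 106, r_1 = 64, x1_2 = 194, x0_3 = 160, y0_3 = 138, x1_3 = 268, y1_3 = 234, x1_4 = 78, y1_4 = 106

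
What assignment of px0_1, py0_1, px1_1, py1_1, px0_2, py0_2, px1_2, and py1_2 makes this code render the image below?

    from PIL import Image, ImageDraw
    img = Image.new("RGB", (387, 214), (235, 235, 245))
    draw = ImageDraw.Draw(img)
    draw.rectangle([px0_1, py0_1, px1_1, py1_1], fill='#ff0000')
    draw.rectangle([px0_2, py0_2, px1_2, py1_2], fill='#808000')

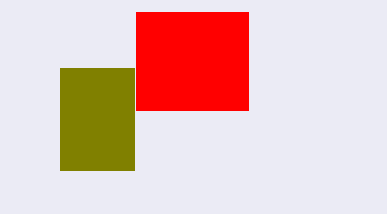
px0_1 = 136; py0_1 = 12; px1_1 = 248; py1_1 = 110; px0_2 = 60; py0_2 = 68; px1_2 = 134; py1_2 = 170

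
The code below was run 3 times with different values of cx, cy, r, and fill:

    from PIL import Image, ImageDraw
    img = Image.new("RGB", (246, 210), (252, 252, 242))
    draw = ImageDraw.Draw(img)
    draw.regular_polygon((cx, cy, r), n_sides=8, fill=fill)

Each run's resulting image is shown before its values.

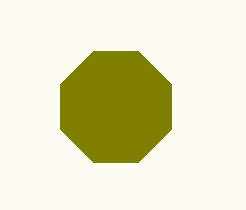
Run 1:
cx = 116; cy = 107; r = 60; fill = 'olive'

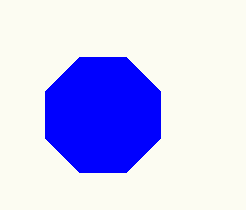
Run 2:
cx = 103; cy = 115; r = 62; fill = 'blue'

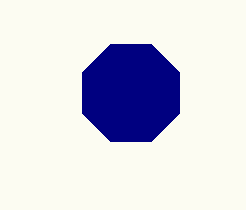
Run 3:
cx = 131; cy = 93; r = 53; fill = 'navy'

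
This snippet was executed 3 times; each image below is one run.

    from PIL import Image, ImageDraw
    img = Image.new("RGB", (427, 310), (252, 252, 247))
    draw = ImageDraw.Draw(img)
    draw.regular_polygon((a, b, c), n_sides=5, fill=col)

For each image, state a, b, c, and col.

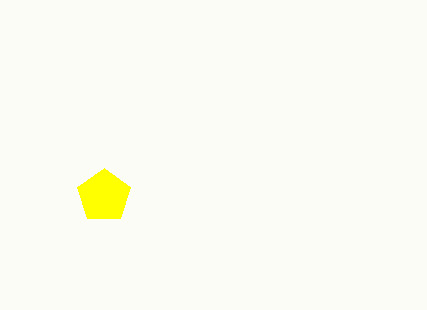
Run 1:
a = 104, b = 196, c = 28, col = 'yellow'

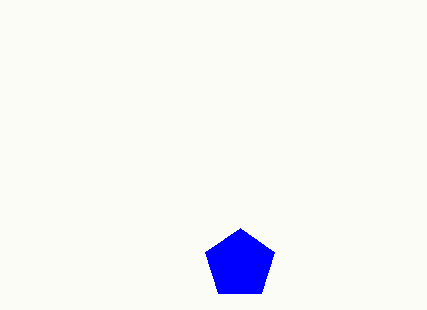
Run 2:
a = 240; b = 264; c = 36; col = 'blue'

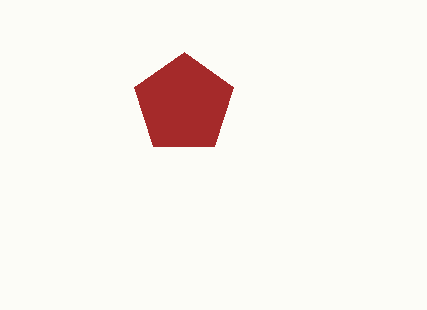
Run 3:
a = 184; b = 104; c = 52; col = 'brown'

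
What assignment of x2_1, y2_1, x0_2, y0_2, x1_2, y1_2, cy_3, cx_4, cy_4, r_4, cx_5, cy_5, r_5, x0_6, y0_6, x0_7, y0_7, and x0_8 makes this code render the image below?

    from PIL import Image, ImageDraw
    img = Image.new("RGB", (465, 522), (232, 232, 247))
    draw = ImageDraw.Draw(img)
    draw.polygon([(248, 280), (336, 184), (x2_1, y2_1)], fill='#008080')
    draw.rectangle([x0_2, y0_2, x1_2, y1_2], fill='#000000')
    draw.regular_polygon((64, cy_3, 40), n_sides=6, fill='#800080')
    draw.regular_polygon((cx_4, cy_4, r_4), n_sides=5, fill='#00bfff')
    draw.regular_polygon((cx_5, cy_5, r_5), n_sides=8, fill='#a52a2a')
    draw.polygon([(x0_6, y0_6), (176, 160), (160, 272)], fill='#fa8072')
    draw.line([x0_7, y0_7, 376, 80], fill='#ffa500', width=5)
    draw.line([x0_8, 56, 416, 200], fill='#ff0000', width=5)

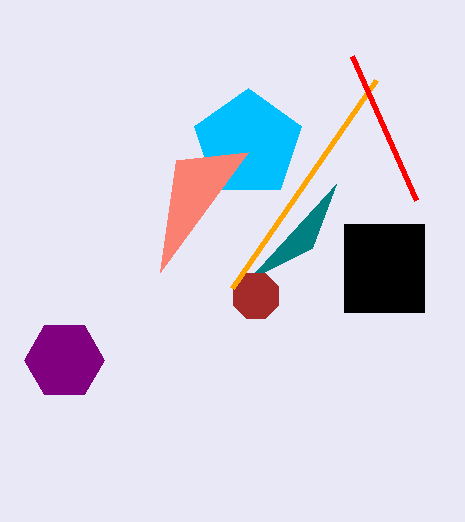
x2_1 = 312
y2_1 = 248
x0_2 = 344
y0_2 = 224
x1_2 = 424
y1_2 = 312
cy_3 = 360
cx_4 = 248
cy_4 = 144
r_4 = 56
cx_5 = 256
cy_5 = 296
r_5 = 24
x0_6 = 248
y0_6 = 152
x0_7 = 232
y0_7 = 288
x0_8 = 352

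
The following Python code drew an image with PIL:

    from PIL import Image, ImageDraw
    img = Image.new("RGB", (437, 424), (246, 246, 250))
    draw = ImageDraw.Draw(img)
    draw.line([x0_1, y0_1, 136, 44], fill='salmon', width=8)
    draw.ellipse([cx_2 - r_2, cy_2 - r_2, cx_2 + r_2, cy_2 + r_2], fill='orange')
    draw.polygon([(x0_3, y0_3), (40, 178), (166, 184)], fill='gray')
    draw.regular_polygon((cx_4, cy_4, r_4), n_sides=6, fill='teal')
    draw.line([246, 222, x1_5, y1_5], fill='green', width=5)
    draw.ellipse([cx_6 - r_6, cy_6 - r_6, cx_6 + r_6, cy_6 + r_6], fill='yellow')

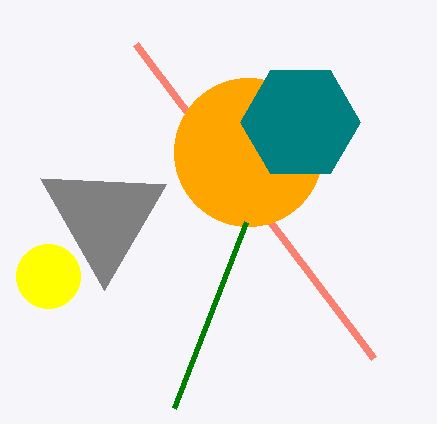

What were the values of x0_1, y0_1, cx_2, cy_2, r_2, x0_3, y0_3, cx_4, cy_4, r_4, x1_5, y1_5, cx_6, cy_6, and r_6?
x0_1 = 374; y0_1 = 358; cx_2 = 248; cy_2 = 152; r_2 = 74; x0_3 = 104; y0_3 = 290; cx_4 = 300; cy_4 = 122; r_4 = 60; x1_5 = 174; y1_5 = 408; cx_6 = 48; cy_6 = 276; r_6 = 32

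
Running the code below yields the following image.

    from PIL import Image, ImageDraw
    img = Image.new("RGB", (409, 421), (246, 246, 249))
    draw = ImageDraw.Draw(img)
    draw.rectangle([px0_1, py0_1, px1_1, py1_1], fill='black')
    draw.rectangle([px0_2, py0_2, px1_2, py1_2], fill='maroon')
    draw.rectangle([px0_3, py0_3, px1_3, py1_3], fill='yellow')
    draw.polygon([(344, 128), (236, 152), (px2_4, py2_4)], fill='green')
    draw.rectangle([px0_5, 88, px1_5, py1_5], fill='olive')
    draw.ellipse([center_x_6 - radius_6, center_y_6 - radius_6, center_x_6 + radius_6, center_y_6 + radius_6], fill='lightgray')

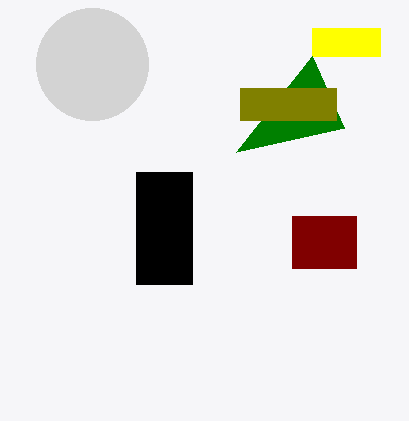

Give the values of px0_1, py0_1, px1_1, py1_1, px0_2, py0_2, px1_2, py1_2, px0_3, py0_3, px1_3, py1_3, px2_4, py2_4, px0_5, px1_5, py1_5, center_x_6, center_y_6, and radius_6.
px0_1 = 136
py0_1 = 172
px1_1 = 192
py1_1 = 284
px0_2 = 292
py0_2 = 216
px1_2 = 356
py1_2 = 268
px0_3 = 312
py0_3 = 28
px1_3 = 380
py1_3 = 56
px2_4 = 312
py2_4 = 56
px0_5 = 240
px1_5 = 336
py1_5 = 120
center_x_6 = 92
center_y_6 = 64
radius_6 = 56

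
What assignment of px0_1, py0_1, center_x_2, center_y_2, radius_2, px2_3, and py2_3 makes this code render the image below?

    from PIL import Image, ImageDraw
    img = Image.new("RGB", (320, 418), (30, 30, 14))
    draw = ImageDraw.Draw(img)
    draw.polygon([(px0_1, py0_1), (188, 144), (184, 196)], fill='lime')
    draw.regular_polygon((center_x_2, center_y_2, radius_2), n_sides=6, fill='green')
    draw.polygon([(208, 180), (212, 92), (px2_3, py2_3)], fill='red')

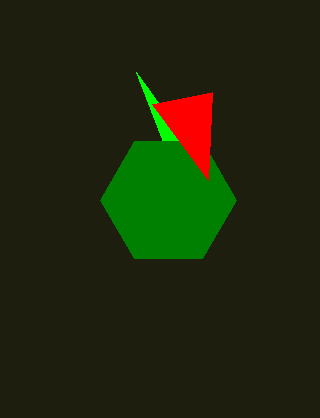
px0_1 = 136; py0_1 = 72; center_x_2 = 168; center_y_2 = 200; radius_2 = 68; px2_3 = 152; py2_3 = 104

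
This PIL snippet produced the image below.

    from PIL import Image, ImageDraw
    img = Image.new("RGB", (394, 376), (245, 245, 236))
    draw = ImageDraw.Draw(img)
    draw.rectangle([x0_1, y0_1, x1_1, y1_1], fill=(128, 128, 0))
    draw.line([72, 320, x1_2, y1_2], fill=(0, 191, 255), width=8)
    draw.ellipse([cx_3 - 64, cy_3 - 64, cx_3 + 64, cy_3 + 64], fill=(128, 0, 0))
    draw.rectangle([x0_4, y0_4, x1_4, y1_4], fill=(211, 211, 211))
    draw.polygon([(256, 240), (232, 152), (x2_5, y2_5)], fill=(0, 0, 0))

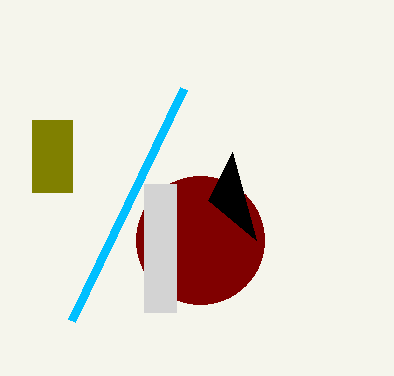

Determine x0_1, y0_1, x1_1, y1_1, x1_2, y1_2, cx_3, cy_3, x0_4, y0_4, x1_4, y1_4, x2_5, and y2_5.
x0_1 = 32, y0_1 = 120, x1_1 = 72, y1_1 = 192, x1_2 = 184, y1_2 = 88, cx_3 = 200, cy_3 = 240, x0_4 = 144, y0_4 = 184, x1_4 = 176, y1_4 = 312, x2_5 = 208, y2_5 = 200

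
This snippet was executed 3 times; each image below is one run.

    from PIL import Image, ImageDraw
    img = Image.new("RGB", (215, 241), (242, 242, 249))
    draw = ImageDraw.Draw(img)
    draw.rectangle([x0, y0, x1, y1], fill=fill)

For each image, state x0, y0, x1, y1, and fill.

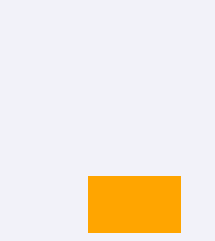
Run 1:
x0 = 88
y0 = 176
x1 = 180
y1 = 232
fill = 'orange'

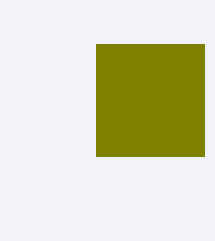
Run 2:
x0 = 96
y0 = 44
x1 = 204
y1 = 156
fill = 'olive'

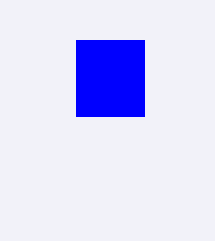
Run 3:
x0 = 76; y0 = 40; x1 = 144; y1 = 116; fill = 'blue'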